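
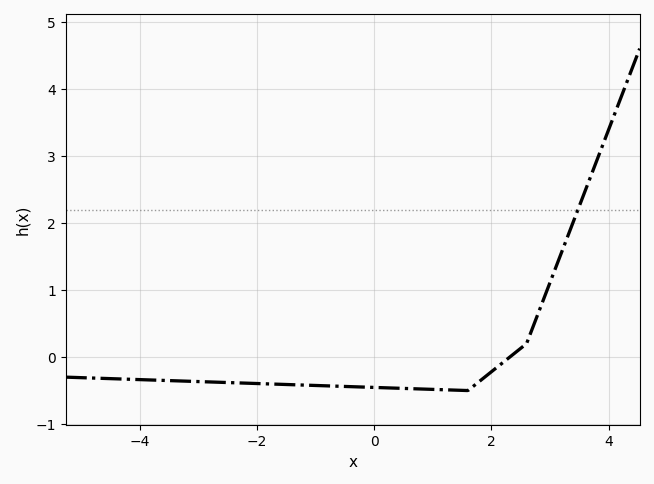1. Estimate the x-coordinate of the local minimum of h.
1.6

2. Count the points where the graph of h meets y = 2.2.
1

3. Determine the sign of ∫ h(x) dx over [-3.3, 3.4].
negative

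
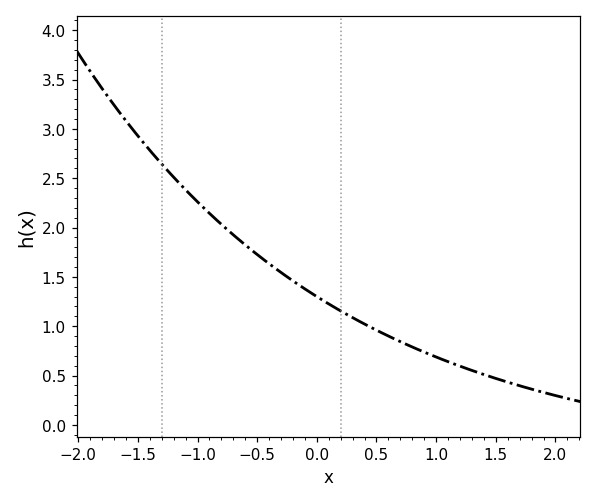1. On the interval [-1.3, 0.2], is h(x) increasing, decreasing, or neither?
decreasing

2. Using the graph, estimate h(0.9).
0.75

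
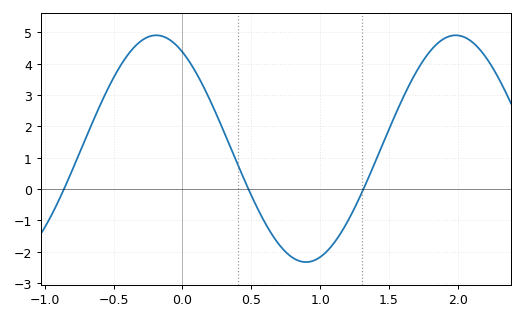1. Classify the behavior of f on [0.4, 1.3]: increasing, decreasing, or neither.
neither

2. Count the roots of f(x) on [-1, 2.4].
3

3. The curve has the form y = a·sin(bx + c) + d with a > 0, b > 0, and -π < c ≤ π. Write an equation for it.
y = 3.62sin(2.9x + 2.1) + 1.29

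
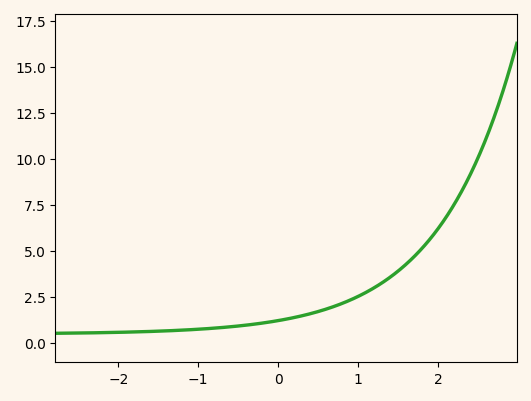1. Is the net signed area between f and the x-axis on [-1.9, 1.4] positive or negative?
positive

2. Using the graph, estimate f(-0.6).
0.893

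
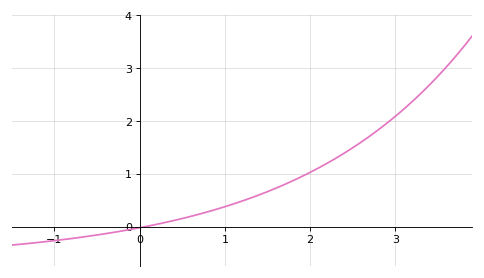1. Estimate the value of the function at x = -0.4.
-0.1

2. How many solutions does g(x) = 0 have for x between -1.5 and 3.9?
1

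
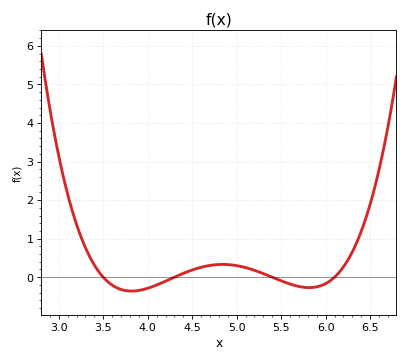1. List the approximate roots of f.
3.5, 4.3, 5.4, 6.1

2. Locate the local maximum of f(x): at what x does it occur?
4.8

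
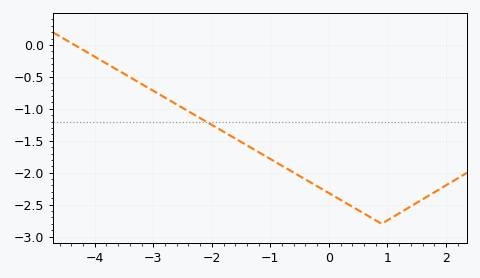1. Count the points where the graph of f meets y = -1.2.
1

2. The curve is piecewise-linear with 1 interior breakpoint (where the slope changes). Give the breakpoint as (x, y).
(0.9, -2.8)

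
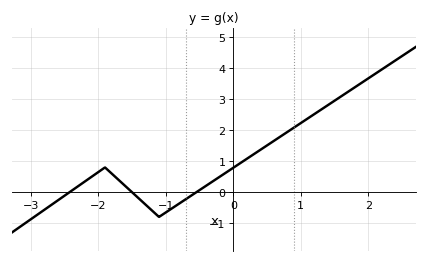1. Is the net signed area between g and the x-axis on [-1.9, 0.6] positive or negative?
positive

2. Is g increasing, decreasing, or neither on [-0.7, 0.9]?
increasing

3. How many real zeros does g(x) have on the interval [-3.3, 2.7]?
3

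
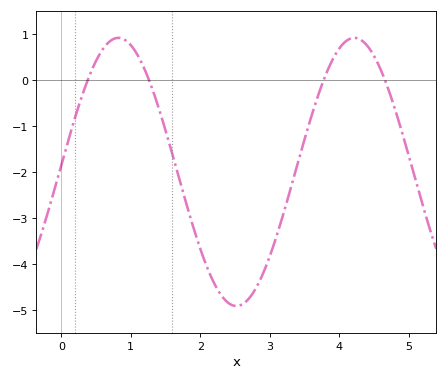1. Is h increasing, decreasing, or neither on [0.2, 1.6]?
neither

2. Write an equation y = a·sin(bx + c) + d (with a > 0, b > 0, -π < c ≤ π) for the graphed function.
y = 2.91sin(1.85x + 0.05) - 2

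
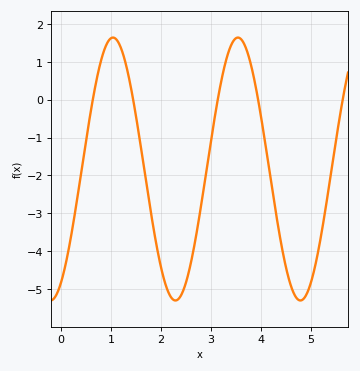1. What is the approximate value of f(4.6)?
-4.89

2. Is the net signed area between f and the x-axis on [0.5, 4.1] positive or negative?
negative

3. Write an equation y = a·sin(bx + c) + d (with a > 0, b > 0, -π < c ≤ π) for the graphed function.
y = 3.47sin(2.51x - 1.04) - 1.83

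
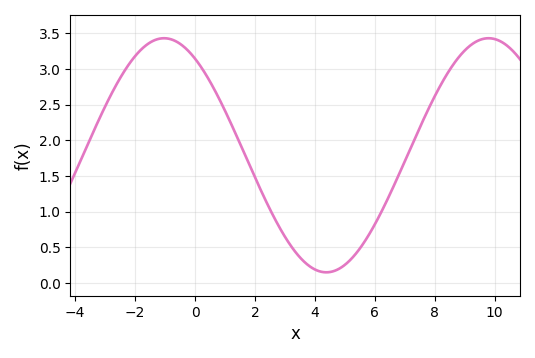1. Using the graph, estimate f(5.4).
0.427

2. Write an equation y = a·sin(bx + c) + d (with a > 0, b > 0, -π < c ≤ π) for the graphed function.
y = 1.64sin(0.58x + 2.17) + 1.79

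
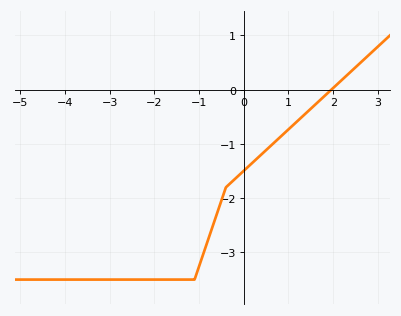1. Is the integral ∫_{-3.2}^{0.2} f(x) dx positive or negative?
negative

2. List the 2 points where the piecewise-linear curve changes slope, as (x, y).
(-1.1, -3.5); (-0.4, -1.8)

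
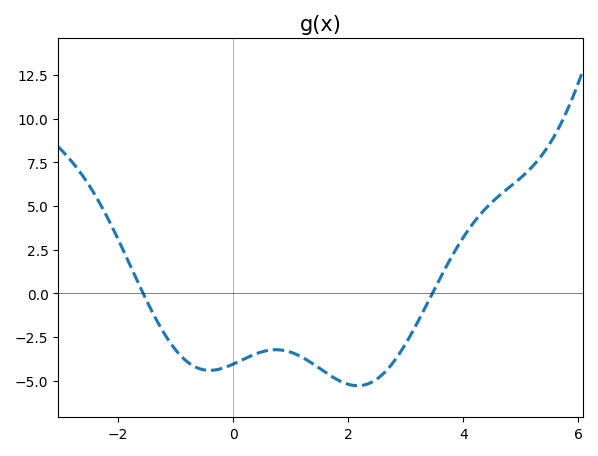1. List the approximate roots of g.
-1.56, 3.46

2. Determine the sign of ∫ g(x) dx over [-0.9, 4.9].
negative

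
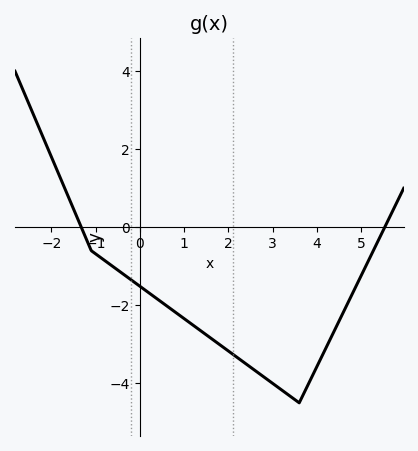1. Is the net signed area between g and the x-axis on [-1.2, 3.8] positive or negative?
negative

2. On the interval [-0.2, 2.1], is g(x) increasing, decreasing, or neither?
decreasing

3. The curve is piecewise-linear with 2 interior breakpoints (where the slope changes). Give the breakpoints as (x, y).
(-1.1, -0.6); (3.6, -4.5)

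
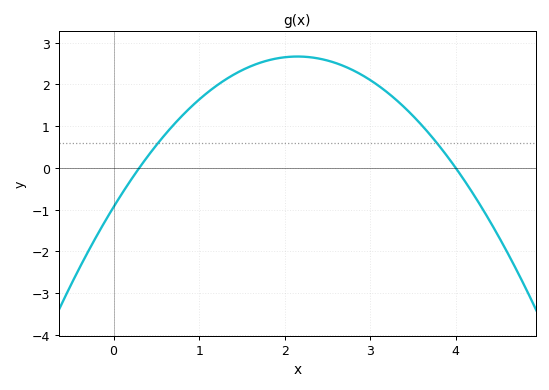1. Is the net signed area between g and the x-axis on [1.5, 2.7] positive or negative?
positive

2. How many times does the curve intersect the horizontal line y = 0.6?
2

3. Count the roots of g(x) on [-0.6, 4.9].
2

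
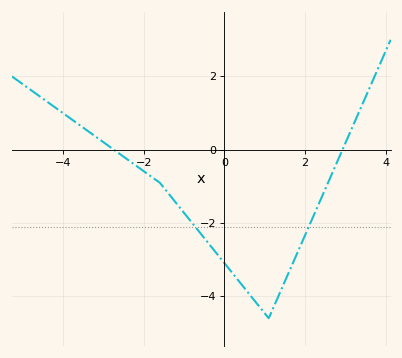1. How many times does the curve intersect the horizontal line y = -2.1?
2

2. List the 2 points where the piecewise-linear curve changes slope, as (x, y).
(-1.6, -0.9); (1.1, -4.6)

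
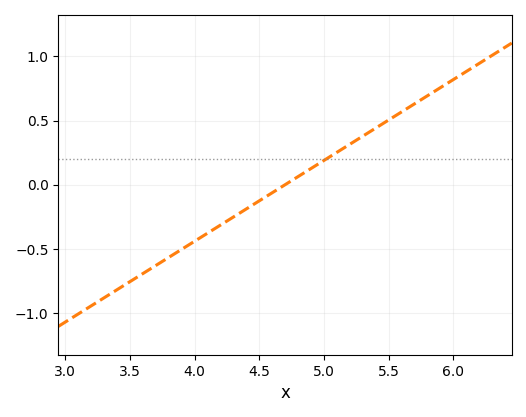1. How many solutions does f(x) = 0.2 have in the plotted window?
1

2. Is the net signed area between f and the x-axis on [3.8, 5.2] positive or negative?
negative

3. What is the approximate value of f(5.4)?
0.45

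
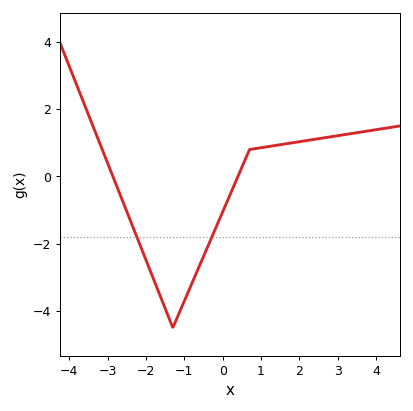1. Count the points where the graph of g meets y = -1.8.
2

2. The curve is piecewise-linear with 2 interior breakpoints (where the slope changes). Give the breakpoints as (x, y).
(-1.3, -4.5); (0.7, 0.8)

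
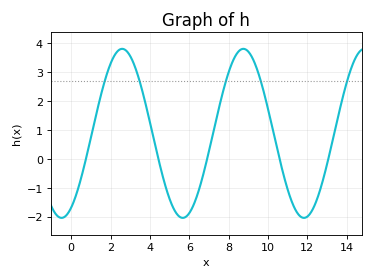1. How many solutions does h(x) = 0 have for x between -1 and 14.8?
5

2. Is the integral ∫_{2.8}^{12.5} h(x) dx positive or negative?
positive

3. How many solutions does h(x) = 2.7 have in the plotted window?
5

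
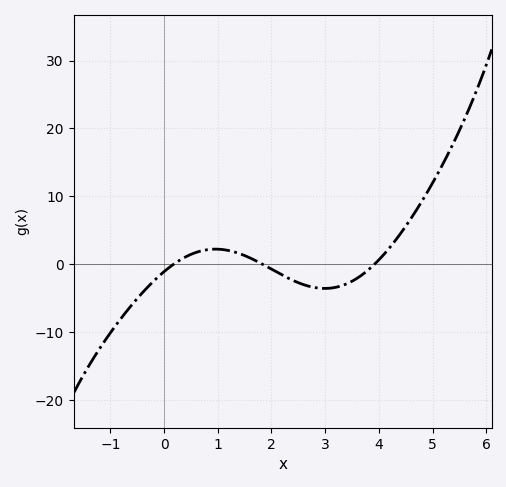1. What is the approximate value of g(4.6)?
6.77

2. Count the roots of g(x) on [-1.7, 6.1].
3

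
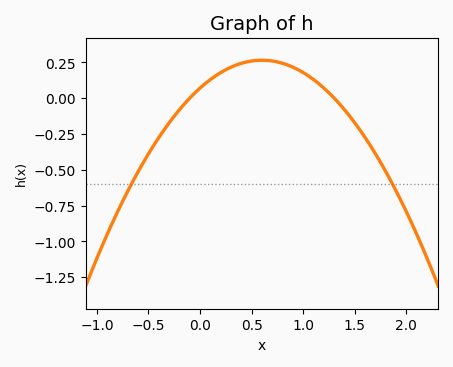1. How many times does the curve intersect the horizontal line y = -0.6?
2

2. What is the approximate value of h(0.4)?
0.243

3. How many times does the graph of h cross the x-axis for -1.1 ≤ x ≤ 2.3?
2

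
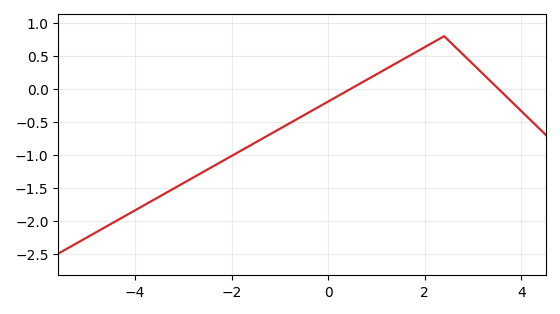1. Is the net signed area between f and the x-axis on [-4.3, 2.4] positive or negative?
negative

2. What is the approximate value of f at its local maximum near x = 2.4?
0.8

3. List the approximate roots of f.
0.4, 3.6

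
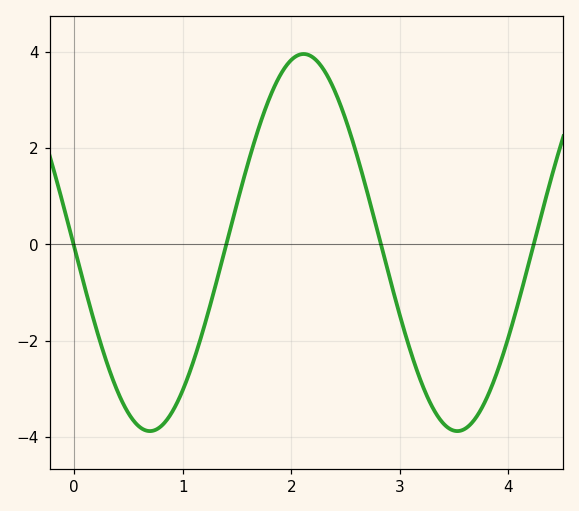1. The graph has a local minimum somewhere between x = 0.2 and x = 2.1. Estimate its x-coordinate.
0.7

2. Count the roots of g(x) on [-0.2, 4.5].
4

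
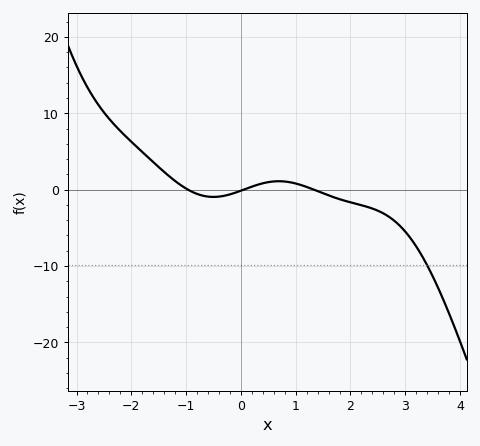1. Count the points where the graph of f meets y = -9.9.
1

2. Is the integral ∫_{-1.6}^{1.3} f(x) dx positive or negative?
positive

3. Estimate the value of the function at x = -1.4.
2.32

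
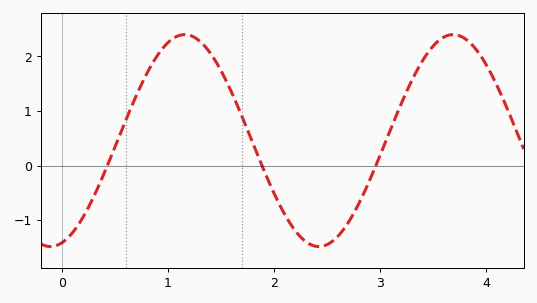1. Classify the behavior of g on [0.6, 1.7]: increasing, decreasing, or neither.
neither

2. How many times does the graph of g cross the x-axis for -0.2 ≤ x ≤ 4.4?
3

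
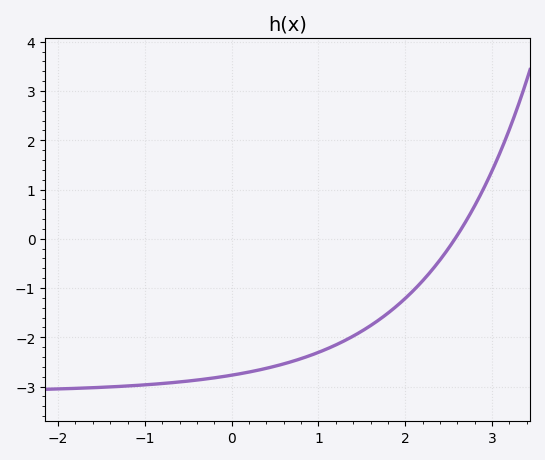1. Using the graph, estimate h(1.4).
-1.98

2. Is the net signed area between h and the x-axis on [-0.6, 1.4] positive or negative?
negative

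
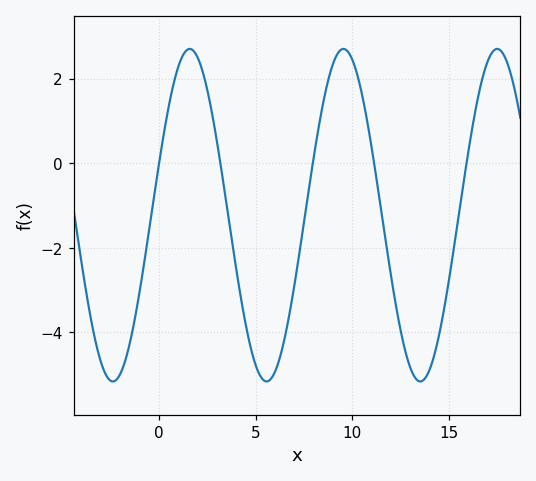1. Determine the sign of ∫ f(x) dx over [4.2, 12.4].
negative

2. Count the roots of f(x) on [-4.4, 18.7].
5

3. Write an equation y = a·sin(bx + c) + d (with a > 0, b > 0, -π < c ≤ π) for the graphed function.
y = 3.93sin(0.79x + 0.31) - 1.23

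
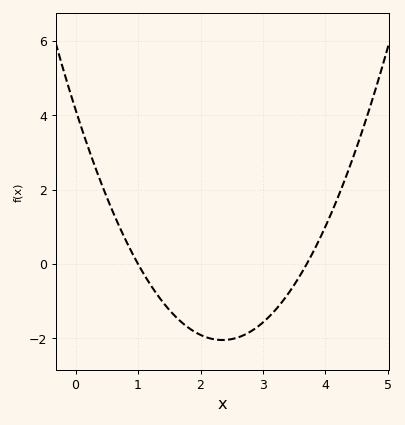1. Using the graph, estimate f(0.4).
2.22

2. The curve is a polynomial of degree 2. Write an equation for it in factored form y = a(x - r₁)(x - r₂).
y = 1.12(x - 1)(x - 3.7)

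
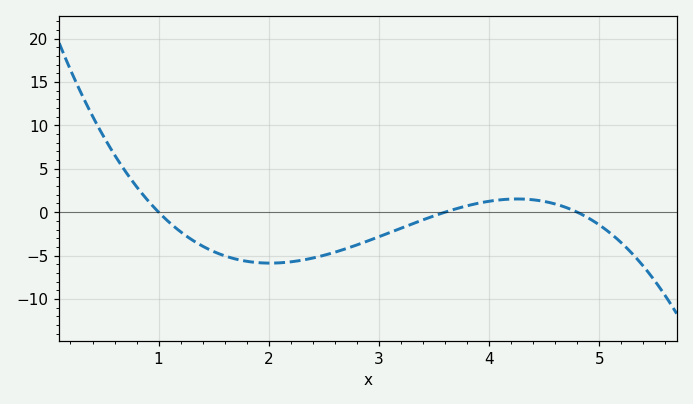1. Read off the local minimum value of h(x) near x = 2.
-5.87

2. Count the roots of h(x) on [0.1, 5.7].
3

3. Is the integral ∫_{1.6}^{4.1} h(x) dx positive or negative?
negative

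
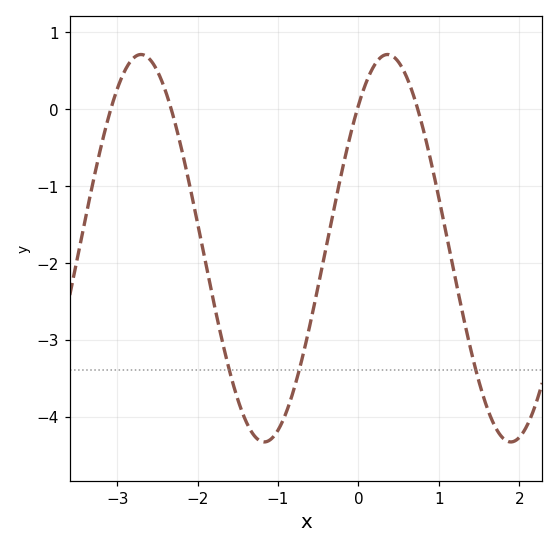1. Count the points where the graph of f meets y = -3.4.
3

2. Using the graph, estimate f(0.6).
0.4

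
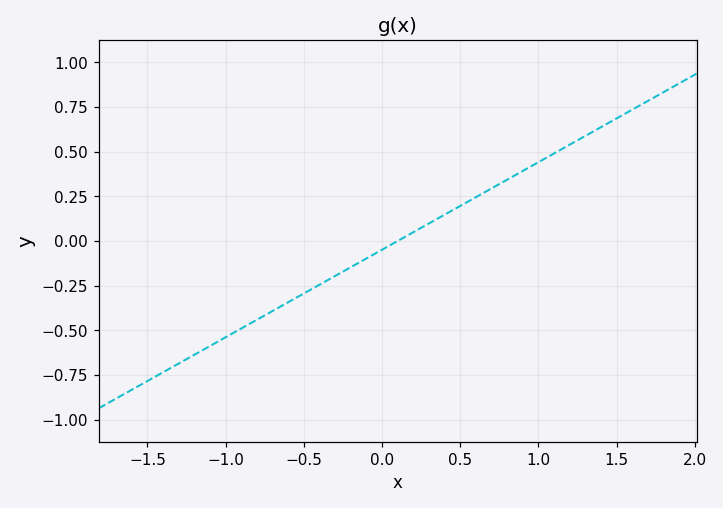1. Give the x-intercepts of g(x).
0.1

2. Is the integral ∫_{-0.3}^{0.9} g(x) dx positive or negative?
positive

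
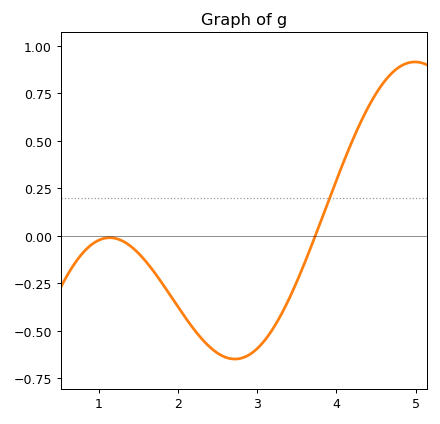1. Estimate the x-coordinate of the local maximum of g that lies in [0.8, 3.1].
1.1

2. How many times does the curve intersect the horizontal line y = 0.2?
1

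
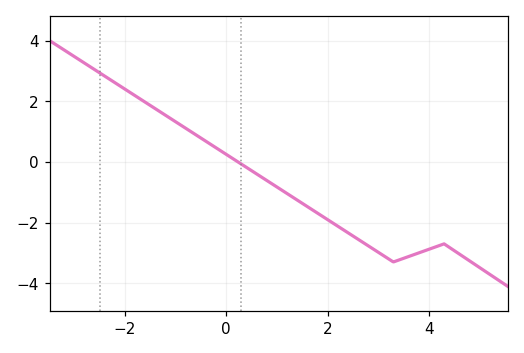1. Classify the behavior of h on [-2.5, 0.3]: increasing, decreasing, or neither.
decreasing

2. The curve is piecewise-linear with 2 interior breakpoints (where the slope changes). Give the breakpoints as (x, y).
(3.3, -3.3); (4.3, -2.7)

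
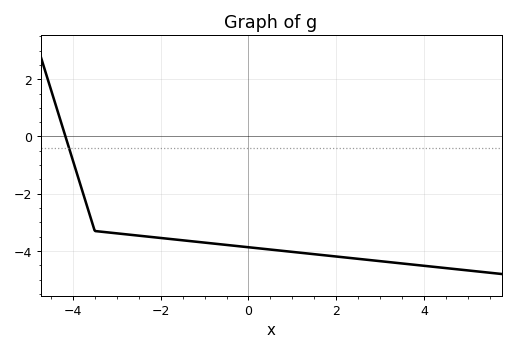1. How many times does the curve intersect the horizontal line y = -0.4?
1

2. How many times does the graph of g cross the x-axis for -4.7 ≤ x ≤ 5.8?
1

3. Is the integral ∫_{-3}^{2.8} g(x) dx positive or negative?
negative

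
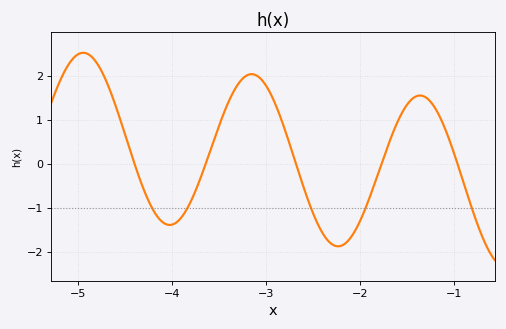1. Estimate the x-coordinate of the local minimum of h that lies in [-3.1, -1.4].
-2.2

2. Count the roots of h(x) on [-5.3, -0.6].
5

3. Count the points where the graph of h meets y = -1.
5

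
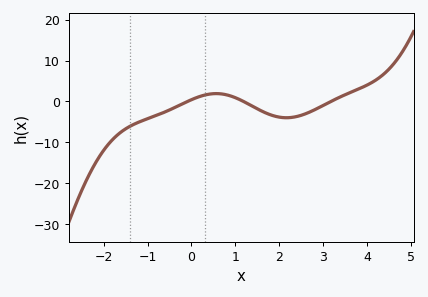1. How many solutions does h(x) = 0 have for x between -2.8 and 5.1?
3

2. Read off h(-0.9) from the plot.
-3.82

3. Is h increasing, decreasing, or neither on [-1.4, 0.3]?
increasing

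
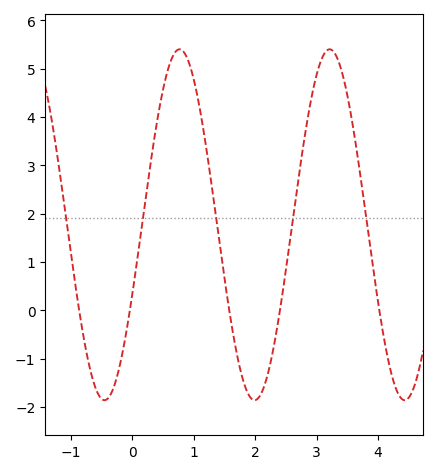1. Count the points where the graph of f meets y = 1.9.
5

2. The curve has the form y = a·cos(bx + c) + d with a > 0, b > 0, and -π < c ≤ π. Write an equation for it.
y = 3.63cos(2.57x - 1.97) + 1.77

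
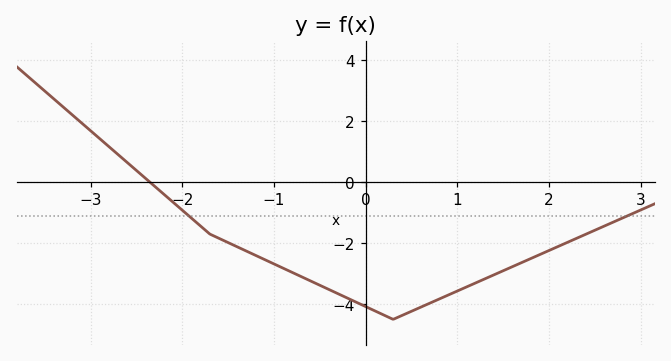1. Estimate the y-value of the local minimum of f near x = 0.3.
-4.5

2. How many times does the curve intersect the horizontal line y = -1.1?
2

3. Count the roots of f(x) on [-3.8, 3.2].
1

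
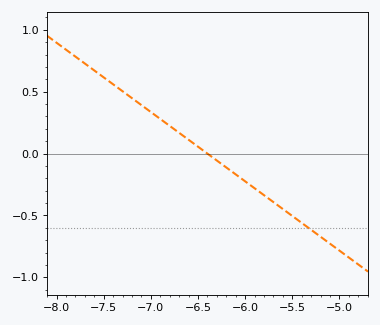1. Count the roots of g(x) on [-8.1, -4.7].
1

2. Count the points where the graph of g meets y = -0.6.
1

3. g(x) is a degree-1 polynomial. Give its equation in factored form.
y = -0.56(x + 6.4)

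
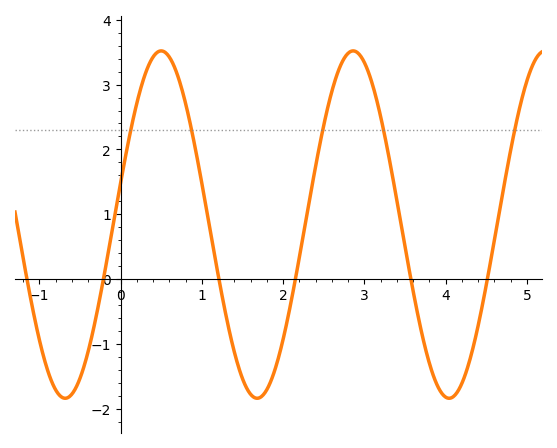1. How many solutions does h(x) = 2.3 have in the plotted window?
5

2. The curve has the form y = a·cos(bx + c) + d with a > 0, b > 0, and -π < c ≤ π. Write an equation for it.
y = 2.68cos(2.7x - 1.3) + 0.84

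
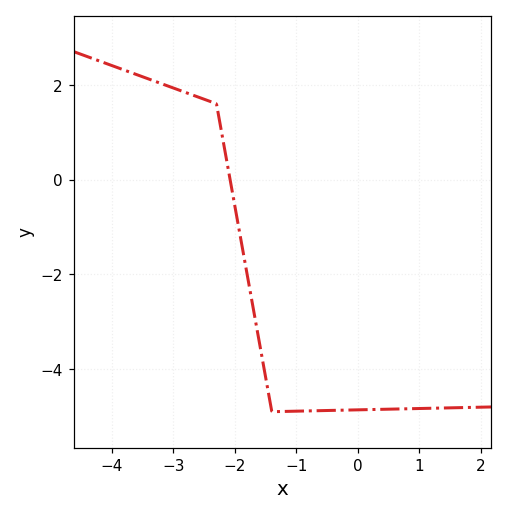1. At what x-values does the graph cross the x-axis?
-2.1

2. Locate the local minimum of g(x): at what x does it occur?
-1.4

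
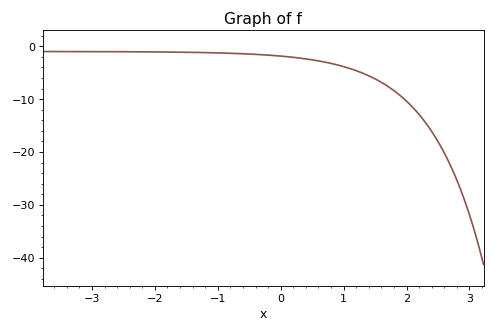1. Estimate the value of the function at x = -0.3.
-2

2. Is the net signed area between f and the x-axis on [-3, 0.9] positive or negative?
negative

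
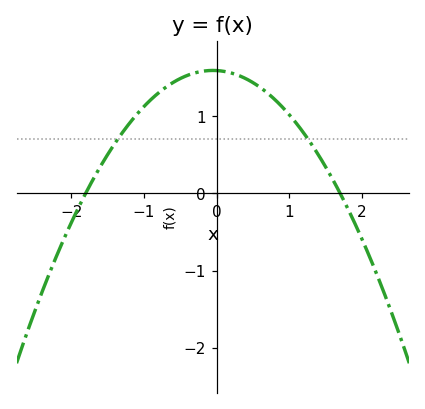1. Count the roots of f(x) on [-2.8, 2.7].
2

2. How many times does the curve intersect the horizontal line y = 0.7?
2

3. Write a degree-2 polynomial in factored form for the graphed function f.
y = -0.52(x + 1.8)(x - 1.7)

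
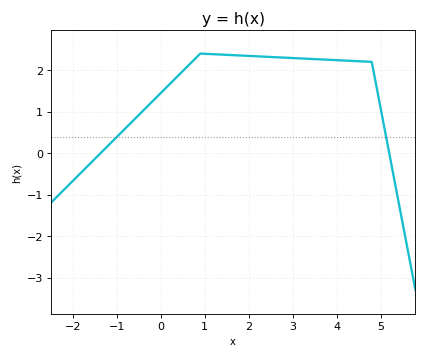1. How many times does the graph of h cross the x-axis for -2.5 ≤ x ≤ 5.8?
2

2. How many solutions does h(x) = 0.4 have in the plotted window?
2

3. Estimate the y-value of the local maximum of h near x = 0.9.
2.4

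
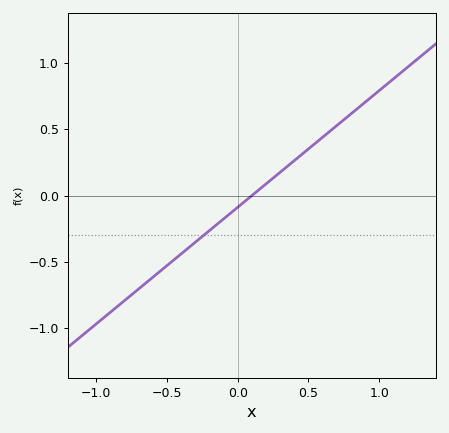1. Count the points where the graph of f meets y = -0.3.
1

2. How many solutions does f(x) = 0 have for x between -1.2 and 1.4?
1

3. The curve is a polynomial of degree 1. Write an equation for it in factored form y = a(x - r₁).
y = 0.88(x - 0.1)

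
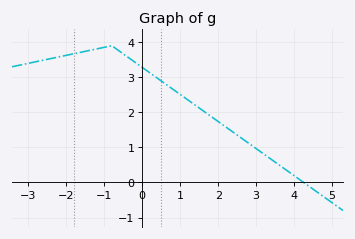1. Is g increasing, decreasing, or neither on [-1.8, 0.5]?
neither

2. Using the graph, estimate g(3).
0.966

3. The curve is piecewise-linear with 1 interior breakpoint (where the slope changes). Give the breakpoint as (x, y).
(-0.8, 3.9)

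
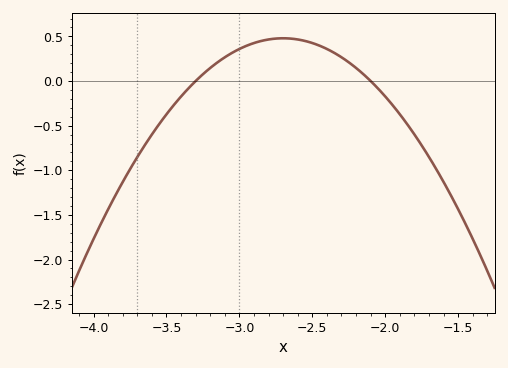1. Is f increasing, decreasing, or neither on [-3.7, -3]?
increasing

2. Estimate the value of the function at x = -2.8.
0.466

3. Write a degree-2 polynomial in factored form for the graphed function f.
y = -1.33(x + 3.3)(x + 2.1)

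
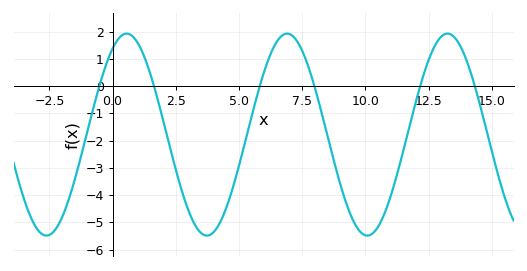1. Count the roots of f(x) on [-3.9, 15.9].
6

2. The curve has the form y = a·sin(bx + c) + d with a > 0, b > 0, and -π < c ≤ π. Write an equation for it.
y = 3.71sin(0.99x + 1) - 1.78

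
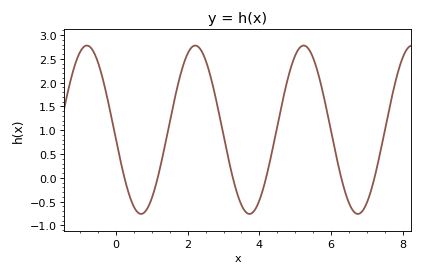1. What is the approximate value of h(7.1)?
-0.295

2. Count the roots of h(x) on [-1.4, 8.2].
6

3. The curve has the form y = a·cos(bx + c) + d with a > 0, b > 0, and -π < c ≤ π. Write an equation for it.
y = 1.77cos(2.08x + 1.68) + 1.01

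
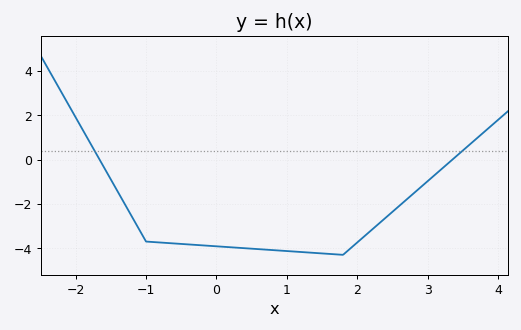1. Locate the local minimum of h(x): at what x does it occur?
1.8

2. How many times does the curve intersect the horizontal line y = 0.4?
2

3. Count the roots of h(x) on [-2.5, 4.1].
2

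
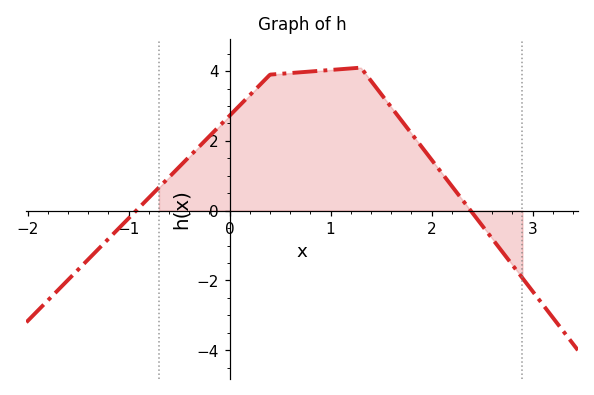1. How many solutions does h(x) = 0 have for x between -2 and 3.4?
2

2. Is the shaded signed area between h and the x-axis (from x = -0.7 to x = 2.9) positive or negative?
positive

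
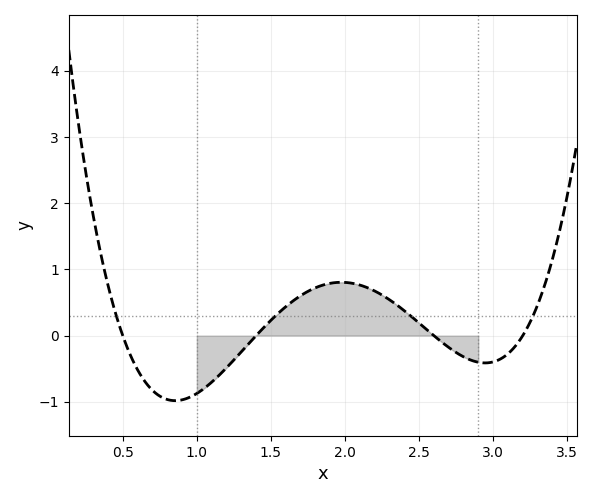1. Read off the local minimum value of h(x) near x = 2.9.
-0.4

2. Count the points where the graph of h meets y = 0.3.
4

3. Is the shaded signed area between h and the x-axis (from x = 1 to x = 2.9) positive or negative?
positive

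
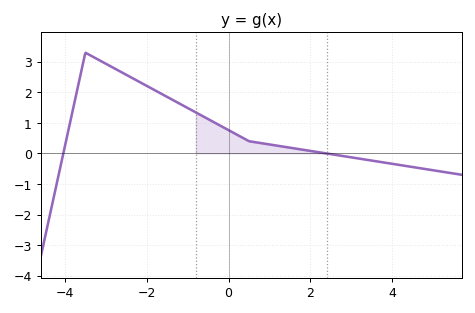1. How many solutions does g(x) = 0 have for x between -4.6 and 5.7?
2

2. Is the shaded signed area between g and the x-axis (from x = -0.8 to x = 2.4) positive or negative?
positive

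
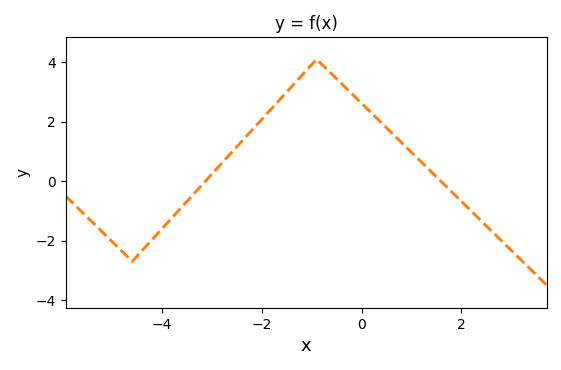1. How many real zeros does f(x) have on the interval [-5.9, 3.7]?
2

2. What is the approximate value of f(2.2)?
-1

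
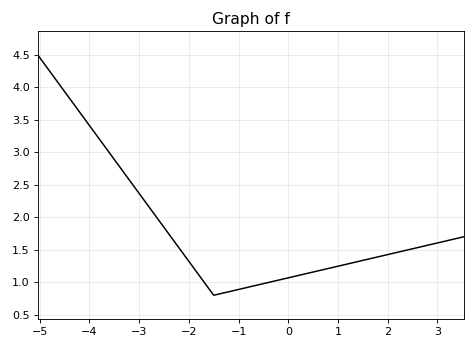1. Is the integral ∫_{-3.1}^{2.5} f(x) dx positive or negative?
positive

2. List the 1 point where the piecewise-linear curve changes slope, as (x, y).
(-1.5, 0.8)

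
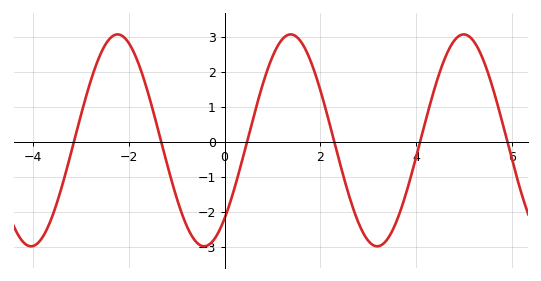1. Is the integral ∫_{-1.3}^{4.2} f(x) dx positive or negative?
negative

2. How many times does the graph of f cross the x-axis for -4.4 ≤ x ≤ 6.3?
6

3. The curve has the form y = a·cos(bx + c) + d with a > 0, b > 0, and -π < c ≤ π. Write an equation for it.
y = 3.03cos(1.7x - 2.4) + 0.04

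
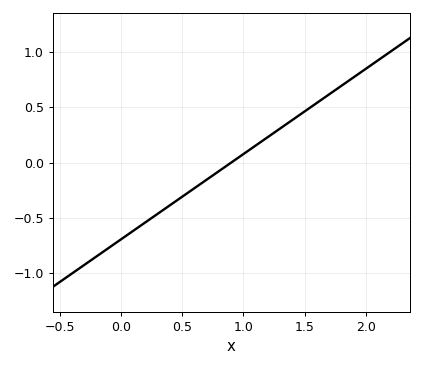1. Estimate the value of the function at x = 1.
0.1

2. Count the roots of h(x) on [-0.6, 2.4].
1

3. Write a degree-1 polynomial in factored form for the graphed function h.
y = 0.77(x - 0.9)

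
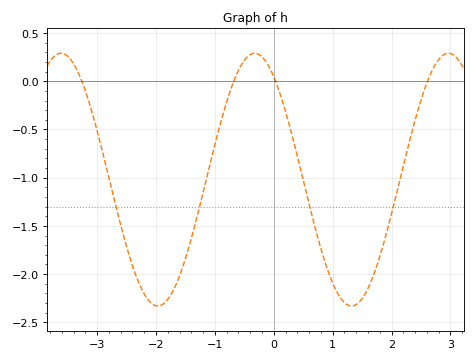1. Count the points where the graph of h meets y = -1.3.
4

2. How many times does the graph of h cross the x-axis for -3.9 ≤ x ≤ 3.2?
4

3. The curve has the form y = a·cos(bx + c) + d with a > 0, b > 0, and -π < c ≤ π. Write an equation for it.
y = 1.31cos(1.9x + 0.62) - 1.02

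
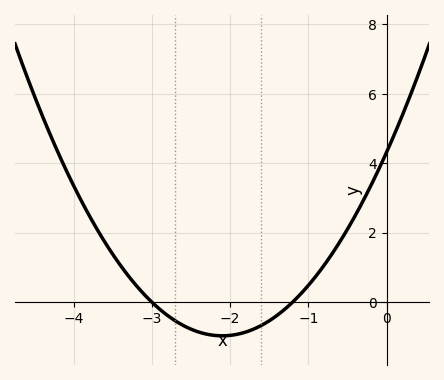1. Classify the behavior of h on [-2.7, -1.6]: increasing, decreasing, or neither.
neither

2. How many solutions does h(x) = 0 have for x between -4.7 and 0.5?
2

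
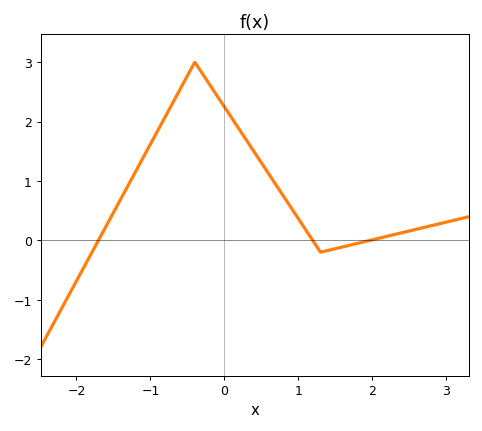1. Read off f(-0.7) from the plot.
2.3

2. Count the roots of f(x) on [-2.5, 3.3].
3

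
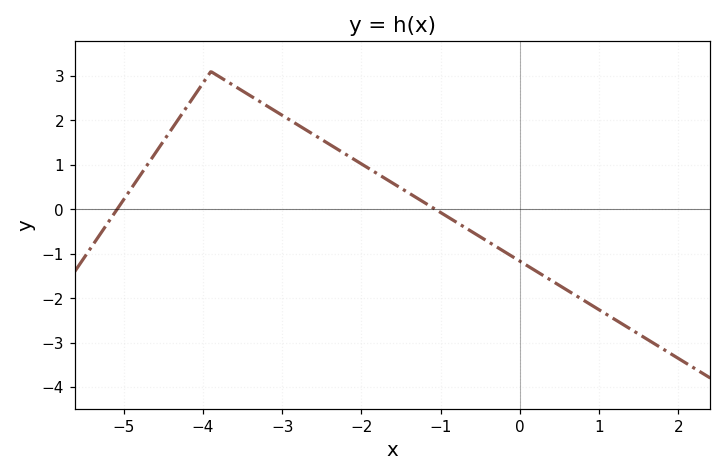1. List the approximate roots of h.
-5, -1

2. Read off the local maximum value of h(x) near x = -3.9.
3.1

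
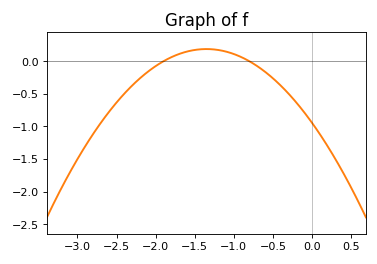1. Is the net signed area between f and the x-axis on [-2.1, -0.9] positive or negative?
positive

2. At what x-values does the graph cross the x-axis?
-1.9, -0.8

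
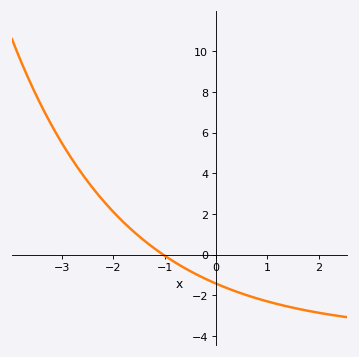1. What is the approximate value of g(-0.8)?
-0.371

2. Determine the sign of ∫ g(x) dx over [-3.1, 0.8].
positive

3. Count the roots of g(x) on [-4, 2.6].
1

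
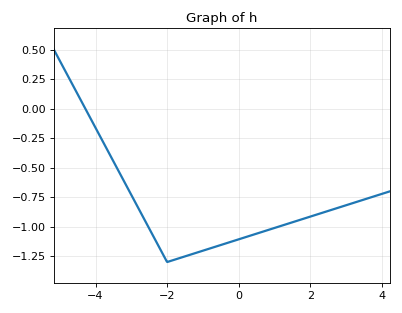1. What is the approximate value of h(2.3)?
-0.886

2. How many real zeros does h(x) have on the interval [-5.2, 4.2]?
1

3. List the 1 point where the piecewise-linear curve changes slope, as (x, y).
(-2, -1.3)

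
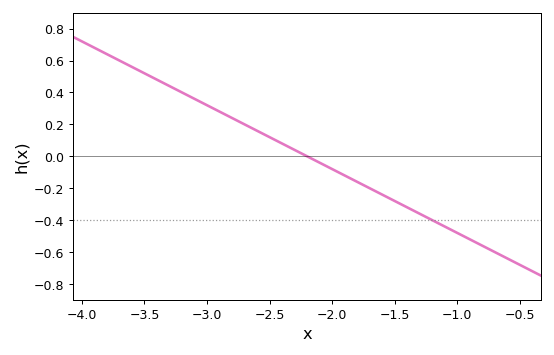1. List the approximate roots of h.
-2.2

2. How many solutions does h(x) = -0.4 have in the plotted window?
1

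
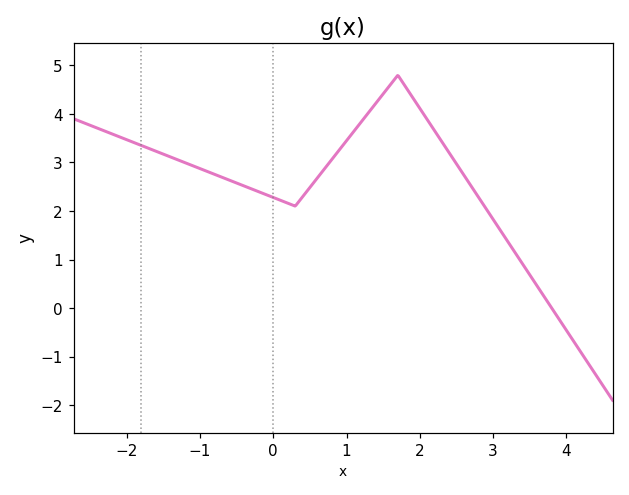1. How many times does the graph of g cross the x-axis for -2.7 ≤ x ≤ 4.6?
1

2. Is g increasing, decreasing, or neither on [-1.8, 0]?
decreasing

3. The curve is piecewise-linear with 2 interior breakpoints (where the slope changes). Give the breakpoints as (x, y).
(0.3, 2.1); (1.7, 4.8)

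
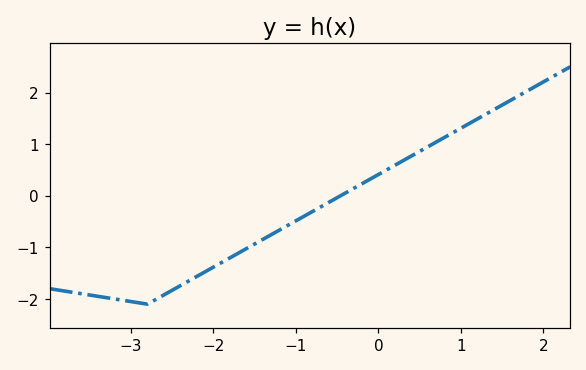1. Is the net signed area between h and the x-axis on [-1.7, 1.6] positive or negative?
positive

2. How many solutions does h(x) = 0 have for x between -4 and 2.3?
1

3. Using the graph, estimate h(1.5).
1.76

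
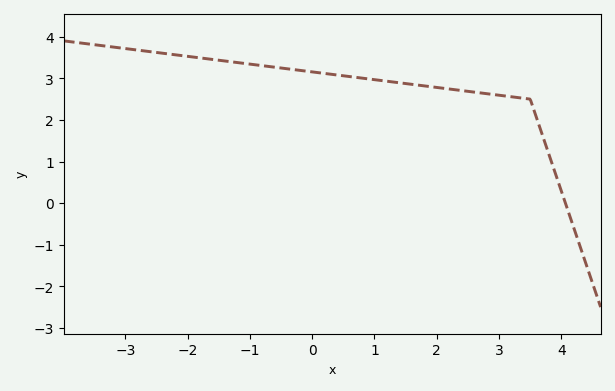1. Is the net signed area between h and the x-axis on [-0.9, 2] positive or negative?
positive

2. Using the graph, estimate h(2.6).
2.67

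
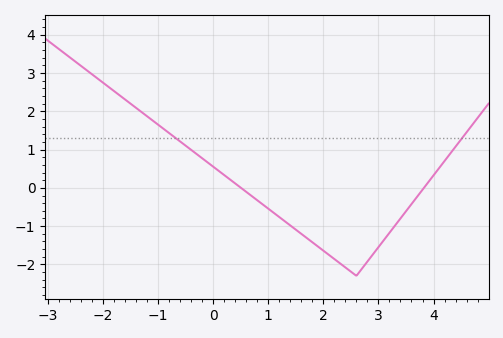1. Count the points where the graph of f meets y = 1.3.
2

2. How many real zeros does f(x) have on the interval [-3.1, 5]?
2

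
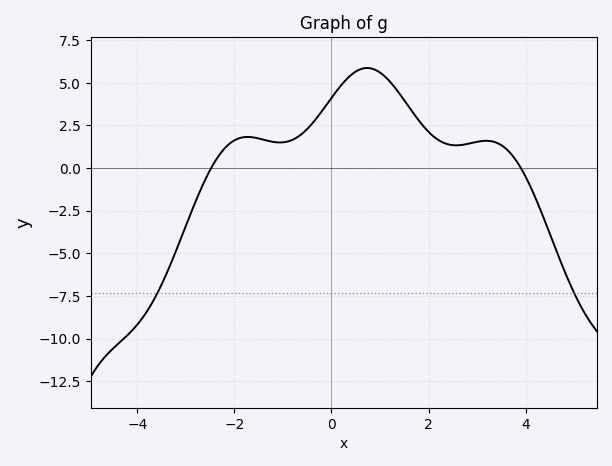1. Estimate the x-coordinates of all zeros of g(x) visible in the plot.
-2.4, 4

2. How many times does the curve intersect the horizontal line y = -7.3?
2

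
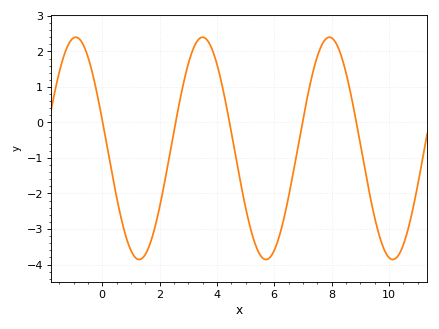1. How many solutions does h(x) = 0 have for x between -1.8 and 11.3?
5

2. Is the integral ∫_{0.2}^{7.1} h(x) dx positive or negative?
negative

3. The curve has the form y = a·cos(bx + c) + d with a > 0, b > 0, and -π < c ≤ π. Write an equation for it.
y = 3.13cos(1.42x + 1.31) - 0.73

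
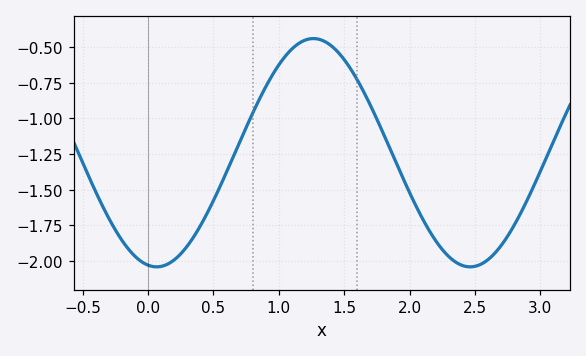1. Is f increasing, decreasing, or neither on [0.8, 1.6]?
neither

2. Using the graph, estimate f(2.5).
-2.04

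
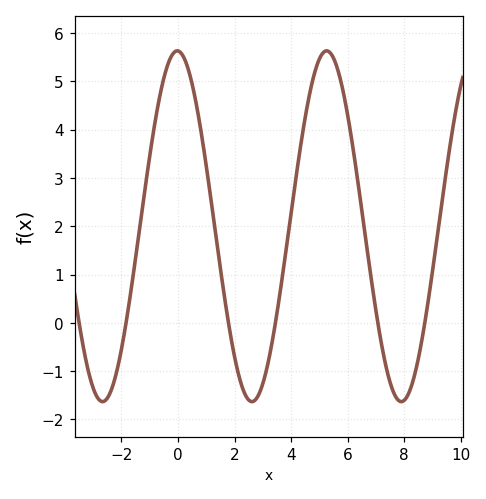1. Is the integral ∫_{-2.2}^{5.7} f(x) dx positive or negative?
positive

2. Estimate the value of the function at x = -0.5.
5.1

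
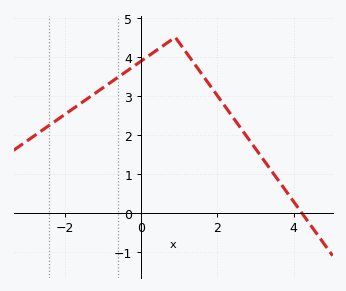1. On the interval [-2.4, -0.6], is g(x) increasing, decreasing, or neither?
increasing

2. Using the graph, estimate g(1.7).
3.41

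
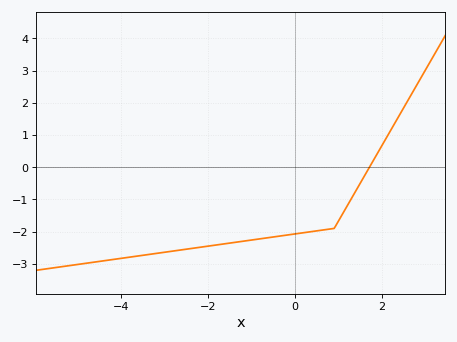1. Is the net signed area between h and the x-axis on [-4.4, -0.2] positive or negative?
negative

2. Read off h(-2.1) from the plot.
-2.5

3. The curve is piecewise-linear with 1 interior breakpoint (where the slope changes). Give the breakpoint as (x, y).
(0.9, -1.9)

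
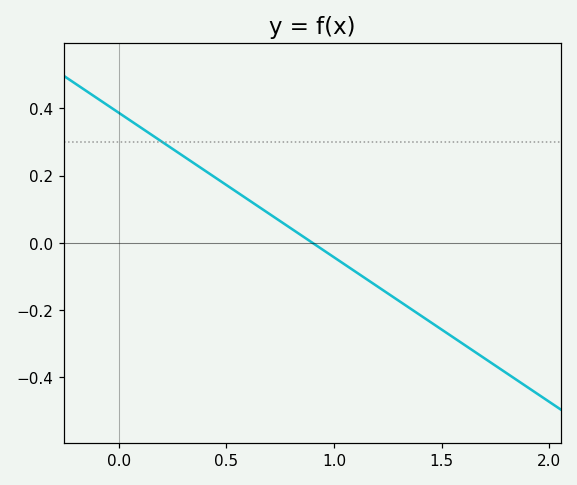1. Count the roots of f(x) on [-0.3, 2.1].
1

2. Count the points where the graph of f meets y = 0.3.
1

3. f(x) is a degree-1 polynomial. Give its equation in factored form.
y = -0.43(x - 0.9)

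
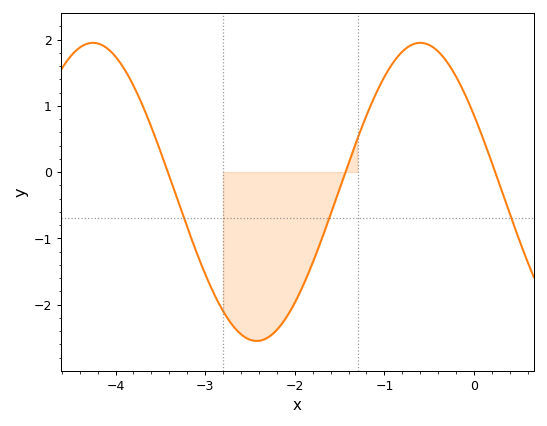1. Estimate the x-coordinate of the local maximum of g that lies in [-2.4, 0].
-0.6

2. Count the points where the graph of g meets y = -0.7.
3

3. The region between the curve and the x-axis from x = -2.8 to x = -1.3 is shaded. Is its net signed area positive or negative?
negative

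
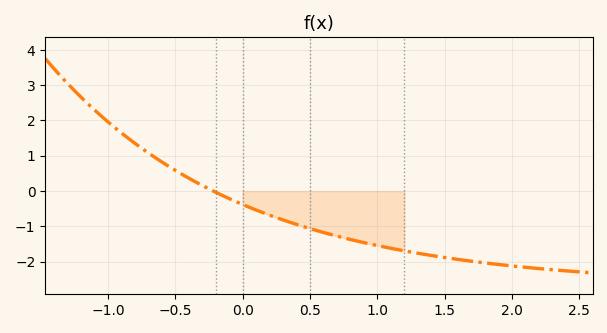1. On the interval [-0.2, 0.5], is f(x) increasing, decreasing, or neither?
decreasing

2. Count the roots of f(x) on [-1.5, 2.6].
1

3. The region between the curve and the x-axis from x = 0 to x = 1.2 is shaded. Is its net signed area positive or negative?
negative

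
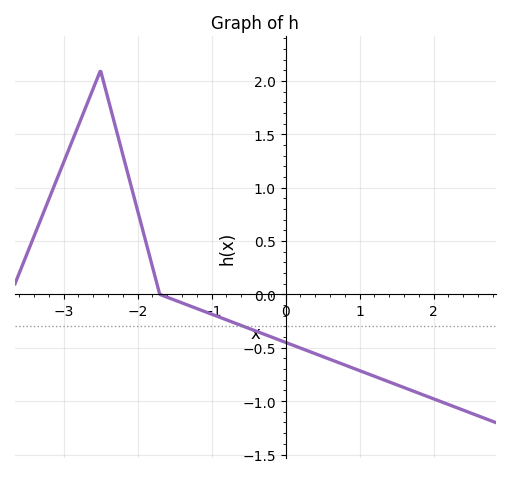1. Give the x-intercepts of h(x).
-1.7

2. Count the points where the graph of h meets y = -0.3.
1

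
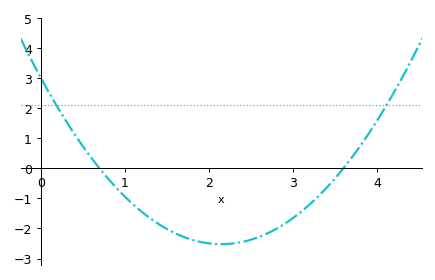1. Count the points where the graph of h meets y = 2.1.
2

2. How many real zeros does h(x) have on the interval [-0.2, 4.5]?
2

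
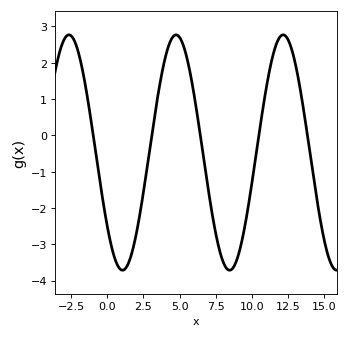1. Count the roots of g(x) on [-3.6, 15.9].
5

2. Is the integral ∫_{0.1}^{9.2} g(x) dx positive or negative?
negative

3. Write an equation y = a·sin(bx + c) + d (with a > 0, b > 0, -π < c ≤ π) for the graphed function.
y = 3.24sin(0.85x - 2.5) - 0.47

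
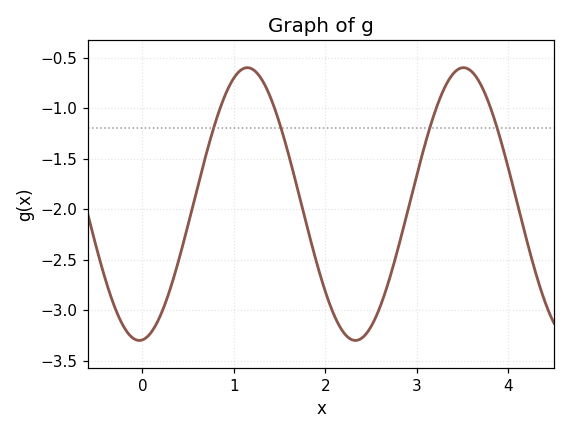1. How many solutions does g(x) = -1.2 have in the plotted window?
4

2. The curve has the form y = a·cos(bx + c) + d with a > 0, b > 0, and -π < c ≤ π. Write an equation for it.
y = 1.35cos(2.66x - 3.05) - 1.95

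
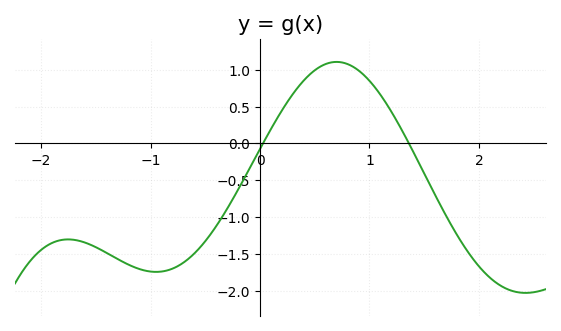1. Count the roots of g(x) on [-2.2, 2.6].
2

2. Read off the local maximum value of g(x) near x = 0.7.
1.1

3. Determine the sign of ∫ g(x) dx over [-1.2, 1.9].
negative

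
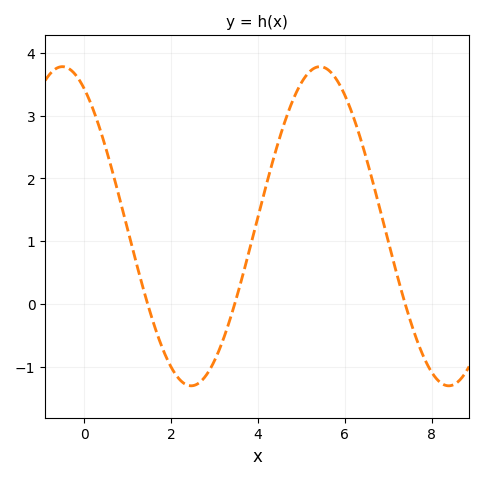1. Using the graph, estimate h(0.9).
1.5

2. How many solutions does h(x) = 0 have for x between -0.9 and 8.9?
3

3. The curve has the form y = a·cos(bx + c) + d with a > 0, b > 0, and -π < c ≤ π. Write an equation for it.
y = 2.54cos(1.1x + 0.53) + 1.24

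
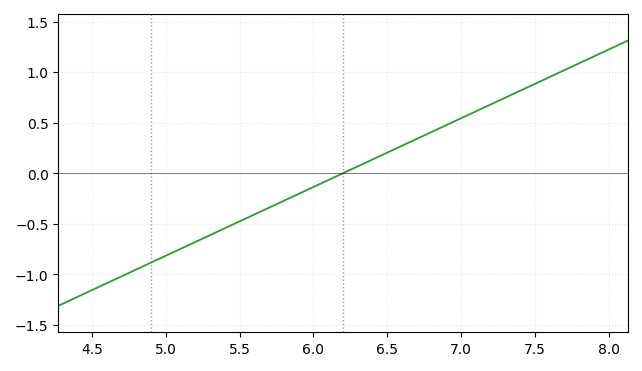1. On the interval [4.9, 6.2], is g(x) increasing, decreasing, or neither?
increasing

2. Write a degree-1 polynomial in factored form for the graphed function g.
y = 0.68(x - 6.2)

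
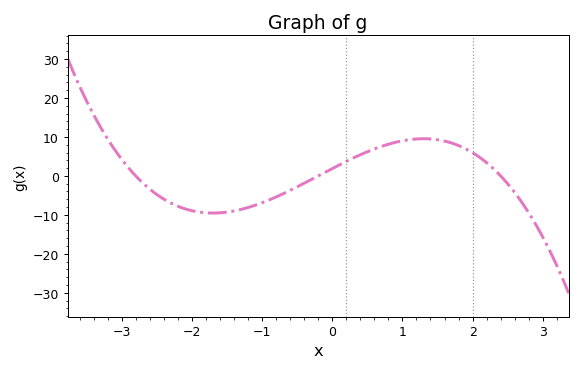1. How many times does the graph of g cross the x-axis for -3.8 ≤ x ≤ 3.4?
3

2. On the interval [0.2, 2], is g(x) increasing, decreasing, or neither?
neither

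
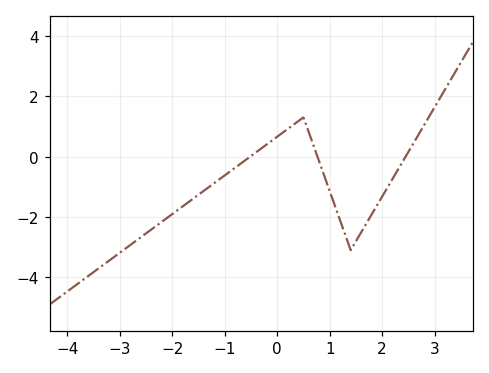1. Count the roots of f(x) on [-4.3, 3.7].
3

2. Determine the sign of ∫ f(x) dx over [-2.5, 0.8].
negative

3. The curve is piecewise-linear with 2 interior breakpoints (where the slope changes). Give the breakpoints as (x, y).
(0.5, 1.3); (1.4, -3.1)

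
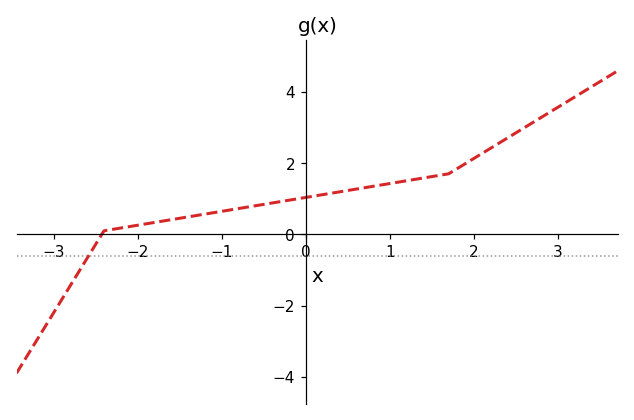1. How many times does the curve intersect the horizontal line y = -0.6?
1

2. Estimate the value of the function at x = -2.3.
0.139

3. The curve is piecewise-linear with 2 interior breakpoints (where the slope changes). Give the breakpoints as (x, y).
(-2.4, 0.1); (1.7, 1.7)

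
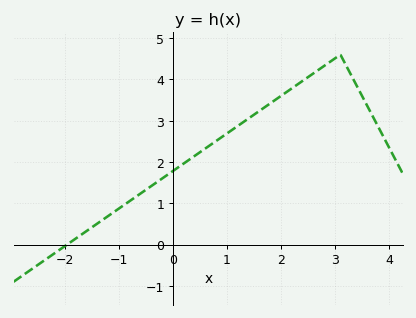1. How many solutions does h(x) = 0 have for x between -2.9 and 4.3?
1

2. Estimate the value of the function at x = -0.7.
1.1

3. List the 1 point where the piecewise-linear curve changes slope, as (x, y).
(3.1, 4.6)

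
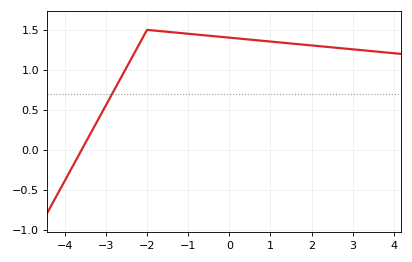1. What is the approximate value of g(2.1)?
1.3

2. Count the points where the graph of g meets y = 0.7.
1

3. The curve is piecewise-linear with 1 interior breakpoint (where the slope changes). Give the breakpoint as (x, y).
(-2, 1.5)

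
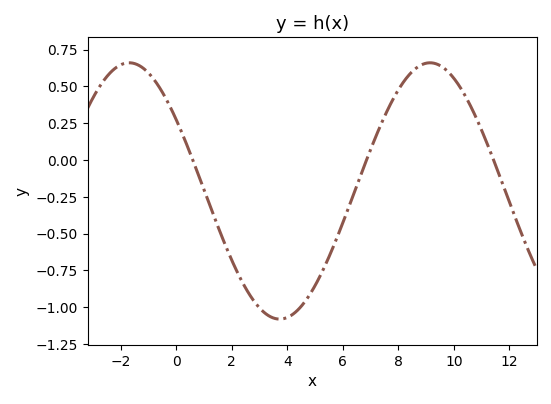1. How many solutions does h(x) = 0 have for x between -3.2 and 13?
3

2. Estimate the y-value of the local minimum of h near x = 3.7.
-1.08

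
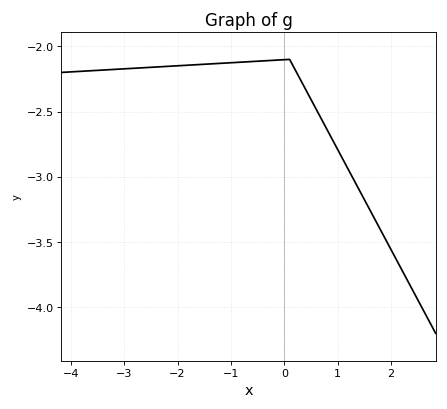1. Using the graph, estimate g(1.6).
-3.25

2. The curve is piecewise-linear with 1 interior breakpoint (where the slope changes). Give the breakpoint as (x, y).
(0.1, -2.1)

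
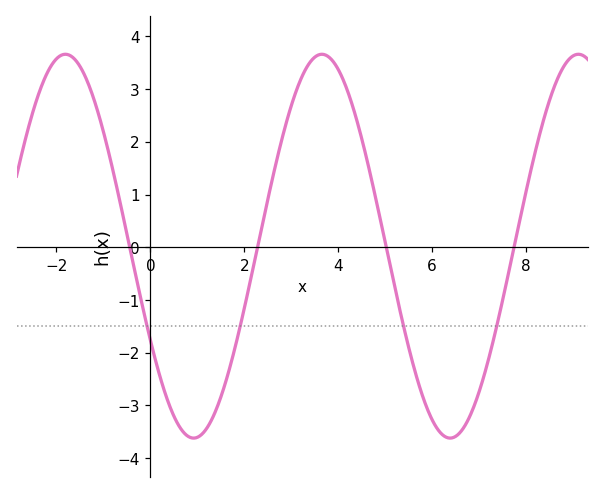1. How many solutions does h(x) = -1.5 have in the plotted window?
4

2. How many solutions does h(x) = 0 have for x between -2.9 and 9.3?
4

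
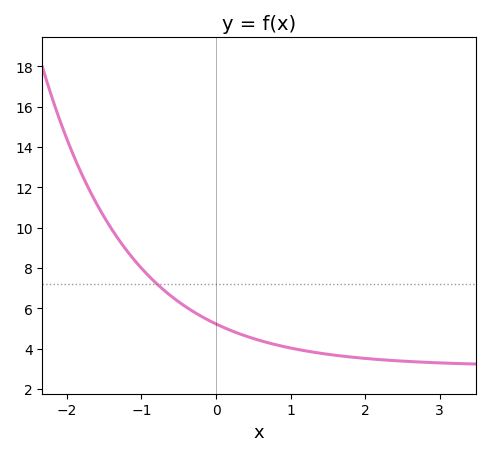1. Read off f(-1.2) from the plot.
8.87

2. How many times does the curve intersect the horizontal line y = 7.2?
1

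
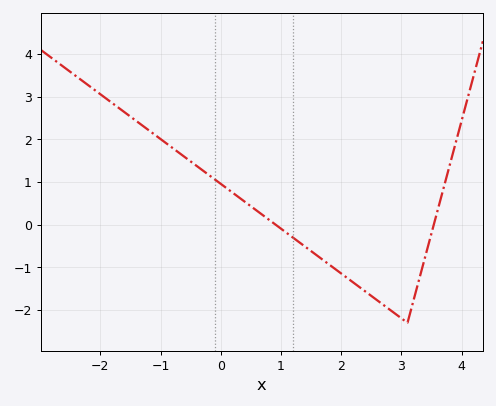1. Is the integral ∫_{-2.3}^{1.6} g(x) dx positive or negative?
positive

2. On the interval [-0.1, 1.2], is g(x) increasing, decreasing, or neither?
decreasing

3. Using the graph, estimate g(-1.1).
2.11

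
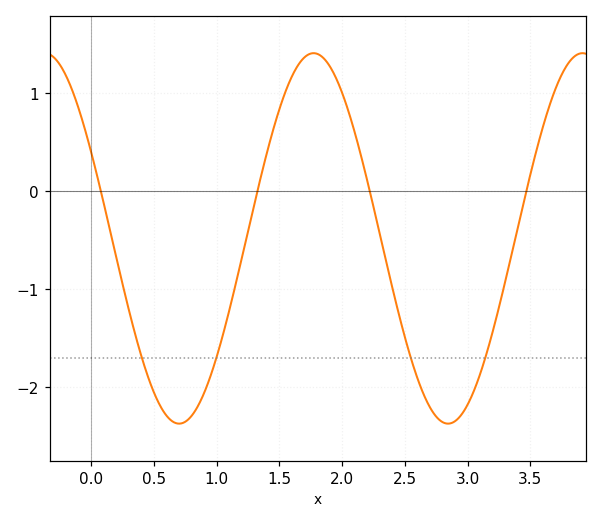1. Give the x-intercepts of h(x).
0.076, 1.32, 2.22, 3.47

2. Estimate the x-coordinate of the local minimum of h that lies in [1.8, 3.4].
2.84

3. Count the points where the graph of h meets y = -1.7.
4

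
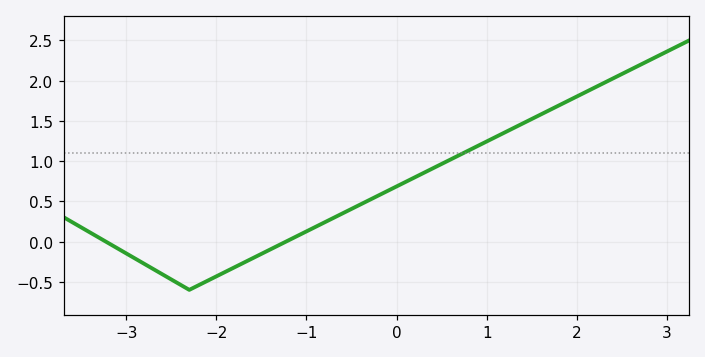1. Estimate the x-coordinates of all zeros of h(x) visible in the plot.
-3.2, -1.2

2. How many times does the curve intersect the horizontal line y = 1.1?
1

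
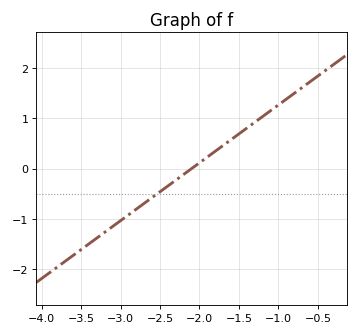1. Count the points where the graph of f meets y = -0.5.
1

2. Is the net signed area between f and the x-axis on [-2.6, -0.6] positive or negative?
positive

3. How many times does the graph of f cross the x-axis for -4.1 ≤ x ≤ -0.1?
1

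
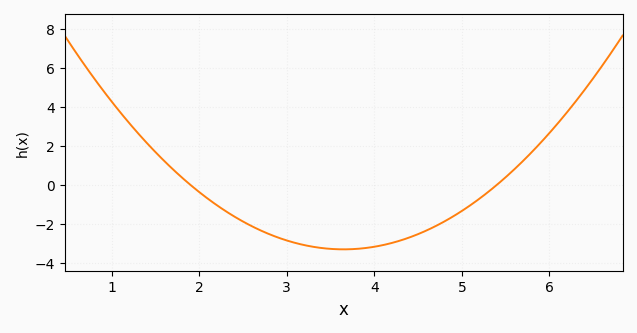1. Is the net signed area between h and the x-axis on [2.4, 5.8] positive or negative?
negative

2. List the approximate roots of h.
1.9, 5.4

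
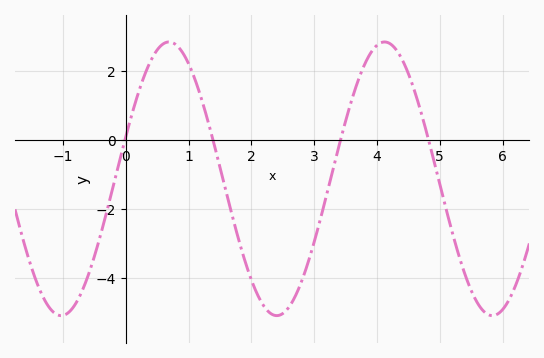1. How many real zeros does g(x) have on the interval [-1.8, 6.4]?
4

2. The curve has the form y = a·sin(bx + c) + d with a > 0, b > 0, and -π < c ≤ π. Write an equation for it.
y = 3.97sin(1.83x + 0.312) - 1.12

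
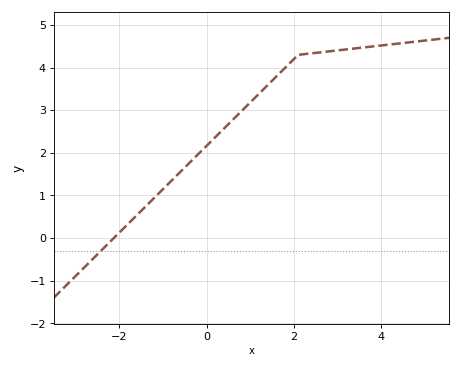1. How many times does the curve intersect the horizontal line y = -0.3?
1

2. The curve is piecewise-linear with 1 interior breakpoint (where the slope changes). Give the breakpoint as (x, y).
(2.1, 4.3)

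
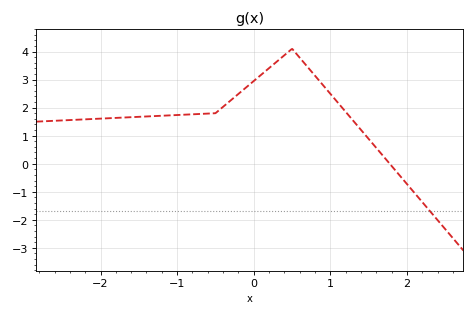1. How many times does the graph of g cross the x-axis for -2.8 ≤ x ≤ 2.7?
1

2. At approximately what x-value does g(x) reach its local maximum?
0.5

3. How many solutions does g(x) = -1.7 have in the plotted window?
1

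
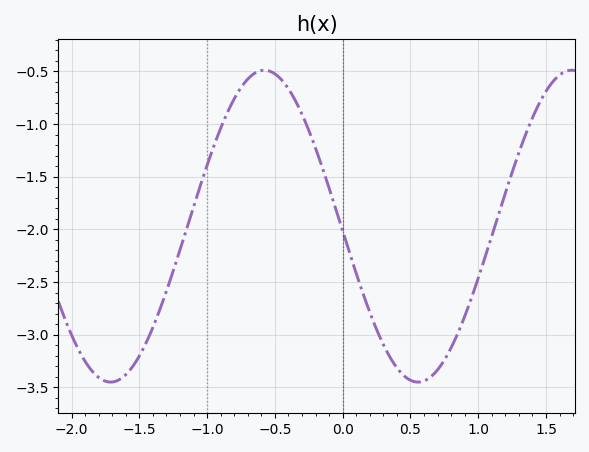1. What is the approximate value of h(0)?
-2.02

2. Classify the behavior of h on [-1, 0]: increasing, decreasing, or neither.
neither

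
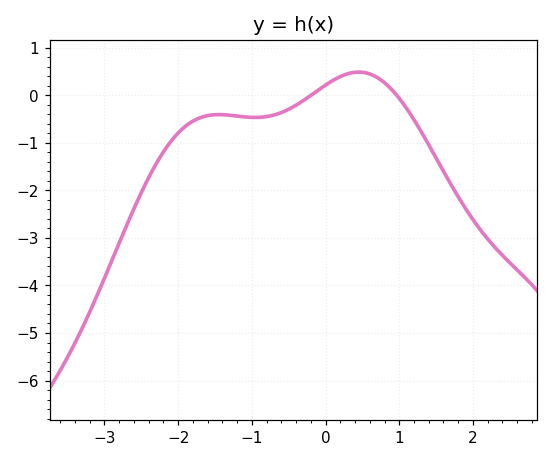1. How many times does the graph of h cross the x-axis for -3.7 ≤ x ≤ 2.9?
2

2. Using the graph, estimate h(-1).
-0.464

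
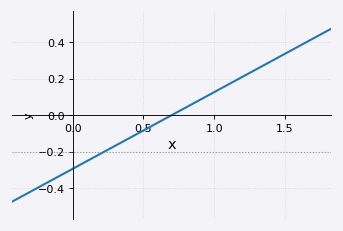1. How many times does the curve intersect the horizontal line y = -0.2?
1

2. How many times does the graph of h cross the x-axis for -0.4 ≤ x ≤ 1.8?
1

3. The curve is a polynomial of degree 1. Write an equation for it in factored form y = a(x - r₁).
y = 0.42(x - 0.7)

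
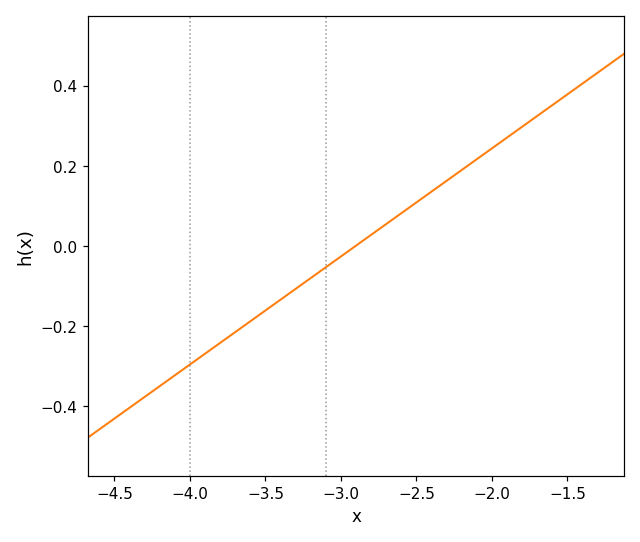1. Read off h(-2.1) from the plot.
0.22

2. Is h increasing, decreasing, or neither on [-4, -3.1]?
increasing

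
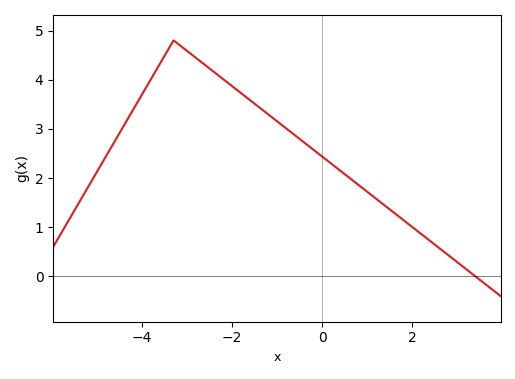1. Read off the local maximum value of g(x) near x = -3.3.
4.8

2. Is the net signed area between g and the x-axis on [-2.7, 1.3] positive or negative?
positive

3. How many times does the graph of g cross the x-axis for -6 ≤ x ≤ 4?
1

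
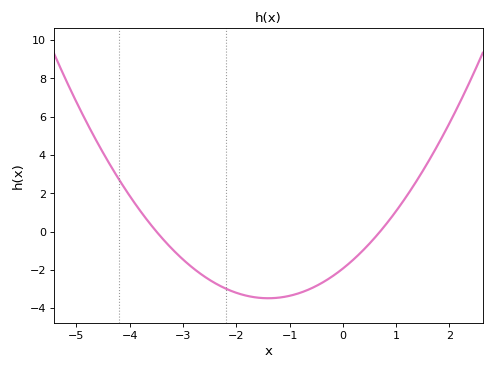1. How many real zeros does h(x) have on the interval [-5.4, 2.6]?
2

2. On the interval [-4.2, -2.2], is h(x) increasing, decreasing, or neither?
decreasing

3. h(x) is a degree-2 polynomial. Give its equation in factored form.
y = 0.79(x + 3.5)(x - 0.7)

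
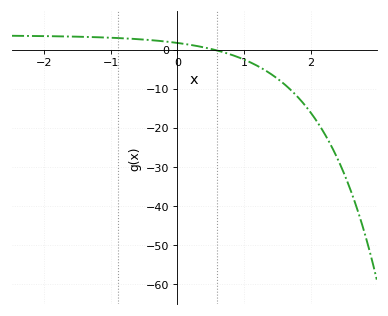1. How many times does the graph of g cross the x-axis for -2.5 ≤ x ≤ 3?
1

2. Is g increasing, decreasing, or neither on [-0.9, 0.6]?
decreasing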